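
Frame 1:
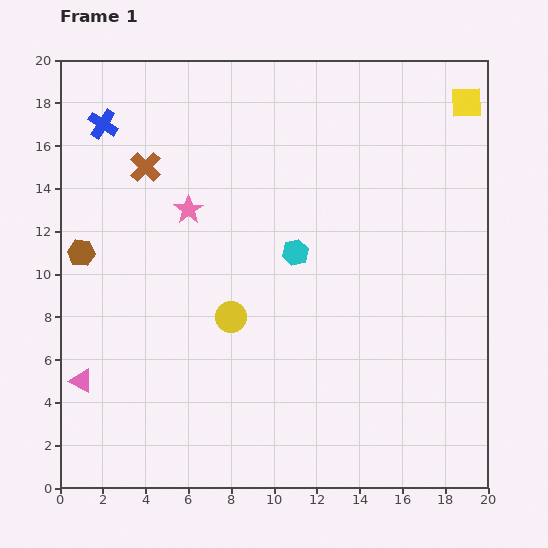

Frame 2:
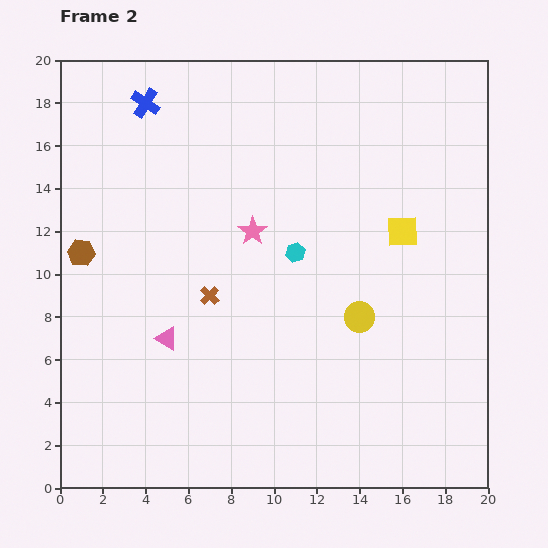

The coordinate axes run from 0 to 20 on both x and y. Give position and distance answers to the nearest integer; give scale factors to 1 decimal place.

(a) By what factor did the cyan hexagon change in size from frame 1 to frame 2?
0.7×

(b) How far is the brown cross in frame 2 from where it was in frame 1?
7

The brown cross moved from (4, 15) to (7, 9), a distance of √(3² + 6²) ≈ 7.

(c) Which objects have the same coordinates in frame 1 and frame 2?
the cyan hexagon, the brown hexagon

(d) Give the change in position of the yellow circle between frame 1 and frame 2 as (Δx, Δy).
(6, 0)

The yellow circle was at (8, 8) in frame 1 and (14, 8) in frame 2.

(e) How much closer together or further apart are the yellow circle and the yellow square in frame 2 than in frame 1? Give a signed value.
-11

Distance in frame 1: 15. Distance in frame 2: 4.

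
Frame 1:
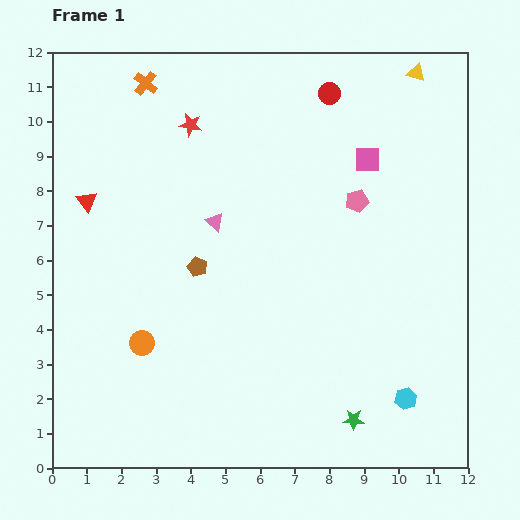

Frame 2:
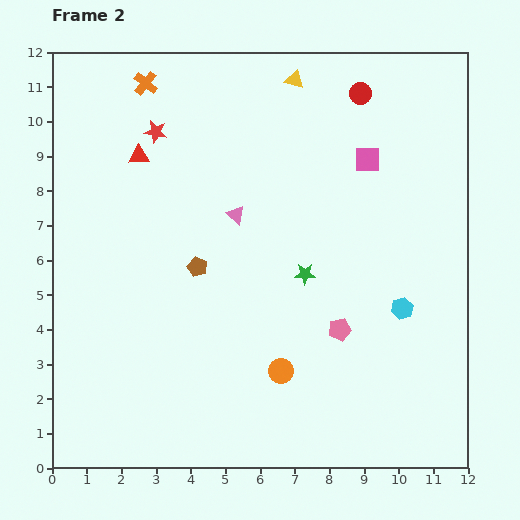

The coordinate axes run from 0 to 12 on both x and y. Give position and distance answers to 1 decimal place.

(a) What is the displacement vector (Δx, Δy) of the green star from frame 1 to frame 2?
(-1.4, 4.2)

The green star was at (8.7, 1.4) in frame 1 and (7.3, 5.6) in frame 2.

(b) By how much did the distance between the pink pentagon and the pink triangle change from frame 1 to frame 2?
+0.4

Distance in frame 1: 4.1. Distance in frame 2: 4.5.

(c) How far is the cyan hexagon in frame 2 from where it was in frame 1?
2.6

The cyan hexagon moved from (10.2, 2.0) to (10.1, 4.6), a distance of √(0.1² + 2.6²) ≈ 2.6.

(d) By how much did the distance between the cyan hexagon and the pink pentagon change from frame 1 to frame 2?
-4.0

Distance in frame 1: 5.9. Distance in frame 2: 1.9.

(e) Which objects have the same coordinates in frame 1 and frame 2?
the orange cross, the pink square, the brown pentagon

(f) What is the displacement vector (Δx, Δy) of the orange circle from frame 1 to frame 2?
(4.0, -0.8)

The orange circle was at (2.6, 3.6) in frame 1 and (6.6, 2.8) in frame 2.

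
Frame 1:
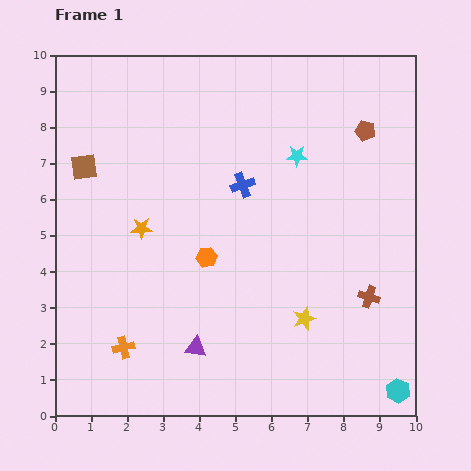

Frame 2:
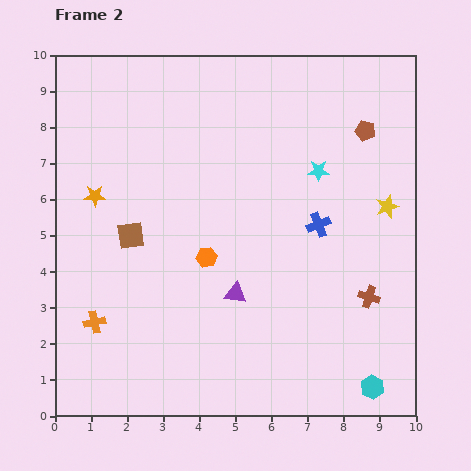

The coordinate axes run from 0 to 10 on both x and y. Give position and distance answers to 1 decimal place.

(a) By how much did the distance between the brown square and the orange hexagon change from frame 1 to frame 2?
-2.0

Distance in frame 1: 4.2. Distance in frame 2: 2.2.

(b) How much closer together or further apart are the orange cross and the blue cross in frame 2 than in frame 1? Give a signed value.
+1.2

Distance in frame 1: 5.6. Distance in frame 2: 6.8.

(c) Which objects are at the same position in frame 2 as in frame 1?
the orange hexagon, the brown cross, the brown pentagon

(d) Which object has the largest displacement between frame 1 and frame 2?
the yellow star

(moved 3.9; next 2.4)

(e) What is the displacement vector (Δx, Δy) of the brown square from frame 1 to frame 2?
(1.3, -1.9)

The brown square was at (0.8, 6.9) in frame 1 and (2.1, 5.0) in frame 2.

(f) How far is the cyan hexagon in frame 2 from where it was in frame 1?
0.7

The cyan hexagon moved from (9.5, 0.7) to (8.8, 0.8), a distance of √(0.7² + 0.1²) ≈ 0.7.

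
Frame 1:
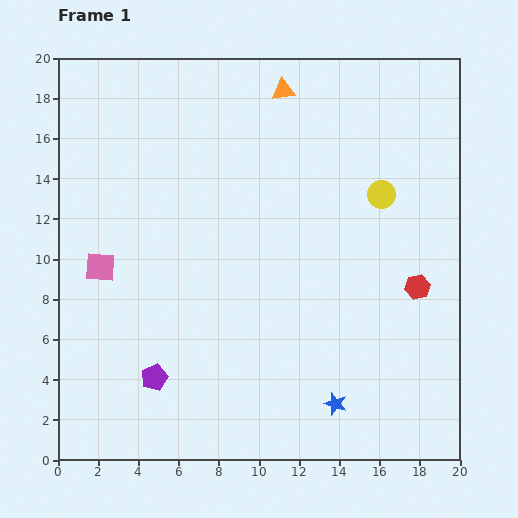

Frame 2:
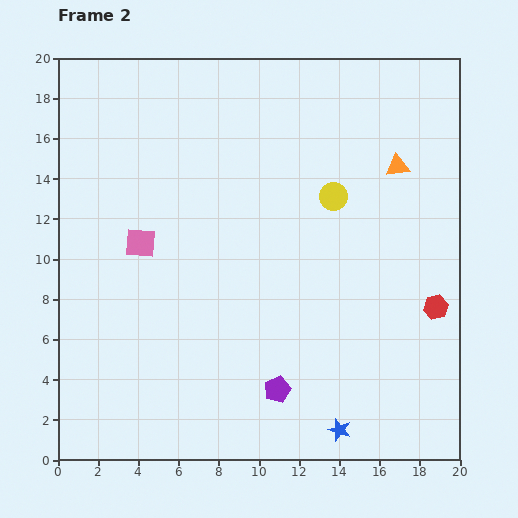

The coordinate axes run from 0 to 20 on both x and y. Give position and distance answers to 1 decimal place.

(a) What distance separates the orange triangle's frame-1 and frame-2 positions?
6.9

The orange triangle moved from (11.2, 18.4) to (16.9, 14.6), a distance of √(5.7² + 3.8²) ≈ 6.9.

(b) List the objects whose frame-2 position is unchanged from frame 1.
none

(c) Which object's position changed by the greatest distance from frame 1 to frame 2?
the orange triangle

(moved 6.9; next 6.1)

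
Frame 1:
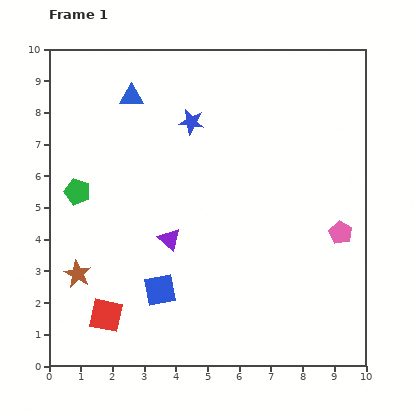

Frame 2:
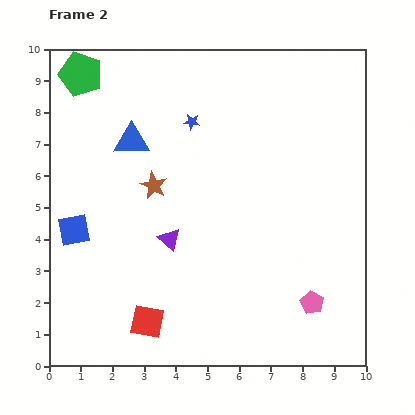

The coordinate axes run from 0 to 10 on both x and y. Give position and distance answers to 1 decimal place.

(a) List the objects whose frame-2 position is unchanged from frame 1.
the purple triangle, the blue star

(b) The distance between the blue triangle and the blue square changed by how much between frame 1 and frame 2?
-2.9

Distance in frame 1: 6.2. Distance in frame 2: 3.3.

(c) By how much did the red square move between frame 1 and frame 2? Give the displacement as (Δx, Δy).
(1.3, -0.2)

The red square was at (1.8, 1.6) in frame 1 and (3.1, 1.4) in frame 2.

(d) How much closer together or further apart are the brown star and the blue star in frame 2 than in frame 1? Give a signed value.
-3.7

Distance in frame 1: 6.0. Distance in frame 2: 2.3.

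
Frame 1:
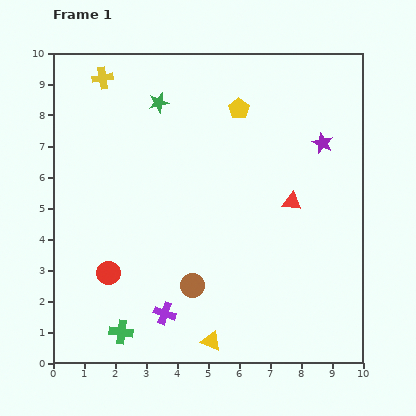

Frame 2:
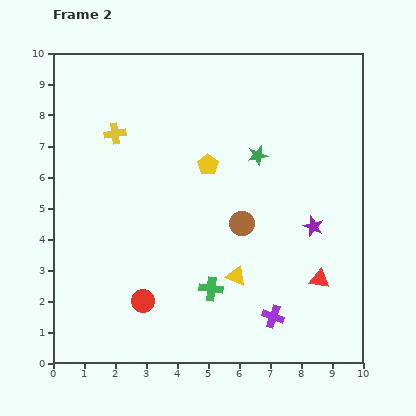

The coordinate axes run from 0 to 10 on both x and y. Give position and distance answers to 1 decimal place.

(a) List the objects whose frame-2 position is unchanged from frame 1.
none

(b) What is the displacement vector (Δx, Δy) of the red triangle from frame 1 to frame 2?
(0.9, -2.5)

The red triangle was at (7.7, 5.2) in frame 1 and (8.6, 2.7) in frame 2.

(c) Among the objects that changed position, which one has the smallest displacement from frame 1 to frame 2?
the red circle

(moved 1.4)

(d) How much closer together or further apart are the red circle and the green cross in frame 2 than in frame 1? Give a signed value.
+0.3

Distance in frame 1: 1.9. Distance in frame 2: 2.2.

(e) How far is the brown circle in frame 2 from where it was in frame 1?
2.6

The brown circle moved from (4.5, 2.5) to (6.1, 4.5), a distance of √(1.6² + 2.0²) ≈ 2.6.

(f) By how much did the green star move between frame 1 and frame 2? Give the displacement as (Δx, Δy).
(3.2, -1.7)

The green star was at (3.4, 8.4) in frame 1 and (6.6, 6.7) in frame 2.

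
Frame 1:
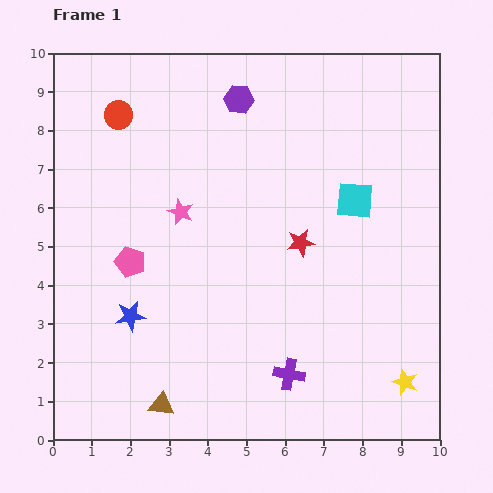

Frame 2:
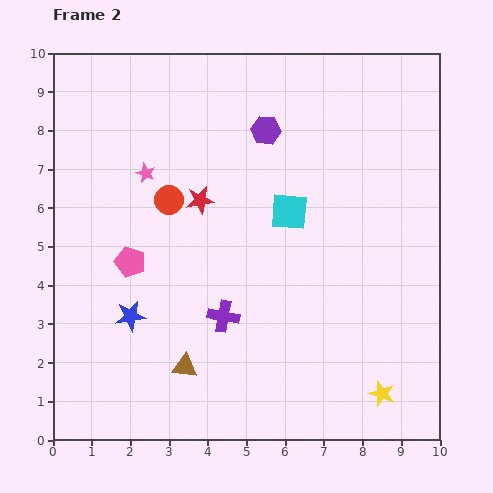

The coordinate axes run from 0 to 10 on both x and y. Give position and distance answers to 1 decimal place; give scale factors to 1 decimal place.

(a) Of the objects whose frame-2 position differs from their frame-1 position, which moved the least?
the yellow star

(moved 0.7)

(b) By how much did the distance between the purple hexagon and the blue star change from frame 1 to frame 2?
-0.4

Distance in frame 1: 6.3. Distance in frame 2: 5.9.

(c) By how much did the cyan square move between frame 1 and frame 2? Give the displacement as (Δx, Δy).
(-1.7, -0.3)

The cyan square was at (7.8, 6.2) in frame 1 and (6.1, 5.9) in frame 2.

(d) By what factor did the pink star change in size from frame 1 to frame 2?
0.8×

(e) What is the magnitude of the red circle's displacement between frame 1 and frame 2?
2.6

The red circle moved from (1.7, 8.4) to (3.0, 6.2), a distance of √(1.3² + 2.2²) ≈ 2.6.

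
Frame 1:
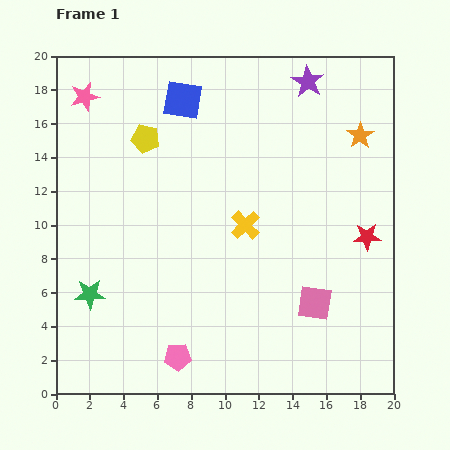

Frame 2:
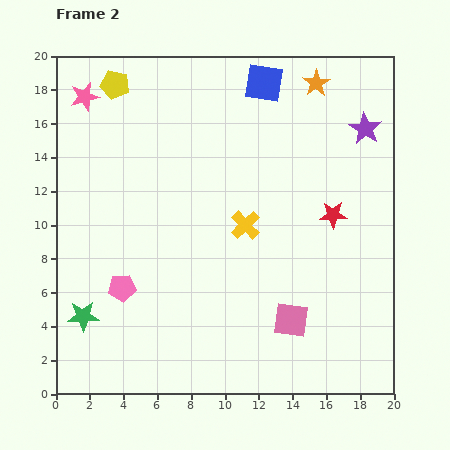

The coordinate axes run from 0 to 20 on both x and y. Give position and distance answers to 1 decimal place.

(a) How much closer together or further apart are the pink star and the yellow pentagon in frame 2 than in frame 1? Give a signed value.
-2.5

Distance in frame 1: 4.4. Distance in frame 2: 1.9.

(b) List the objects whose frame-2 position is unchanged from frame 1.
the pink star, the yellow cross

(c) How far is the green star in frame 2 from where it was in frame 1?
1.4

The green star moved from (2.0, 5.9) to (1.6, 4.6), a distance of √(0.4² + 1.3²) ≈ 1.4.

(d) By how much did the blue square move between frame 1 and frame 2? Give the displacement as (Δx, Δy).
(4.8, 1.0)

The blue square was at (7.5, 17.4) in frame 1 and (12.3, 18.4) in frame 2.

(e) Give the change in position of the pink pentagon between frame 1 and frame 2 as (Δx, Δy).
(-3.3, 4.1)

The pink pentagon was at (7.2, 2.2) in frame 1 and (3.9, 6.3) in frame 2.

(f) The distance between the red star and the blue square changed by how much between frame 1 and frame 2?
-4.8

Distance in frame 1: 13.6. Distance in frame 2: 8.8.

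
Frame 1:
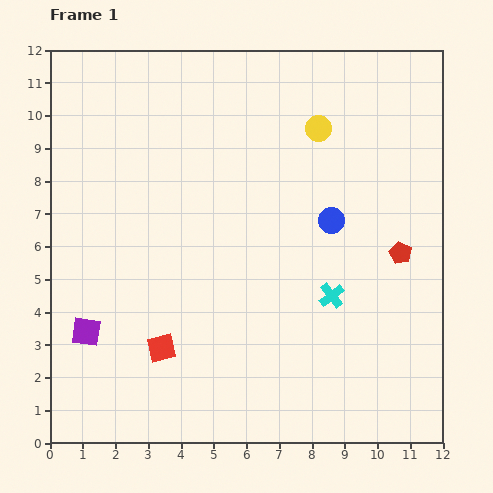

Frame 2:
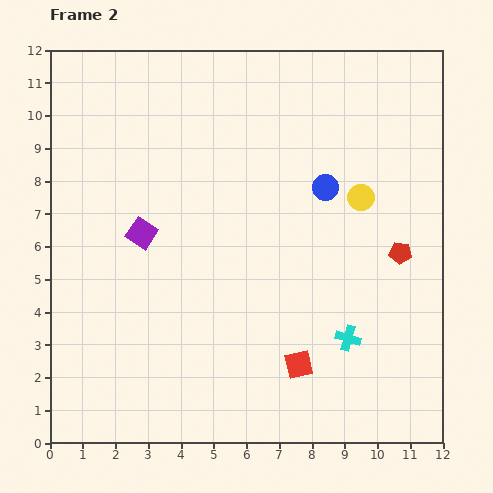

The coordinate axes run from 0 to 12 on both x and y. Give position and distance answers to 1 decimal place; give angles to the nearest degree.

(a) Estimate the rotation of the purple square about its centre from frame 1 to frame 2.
26° clockwise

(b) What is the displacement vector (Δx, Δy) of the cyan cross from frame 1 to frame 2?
(0.5, -1.3)

The cyan cross was at (8.6, 4.5) in frame 1 and (9.1, 3.2) in frame 2.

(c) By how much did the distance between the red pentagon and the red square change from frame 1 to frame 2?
-3.3

Distance in frame 1: 7.9. Distance in frame 2: 4.6.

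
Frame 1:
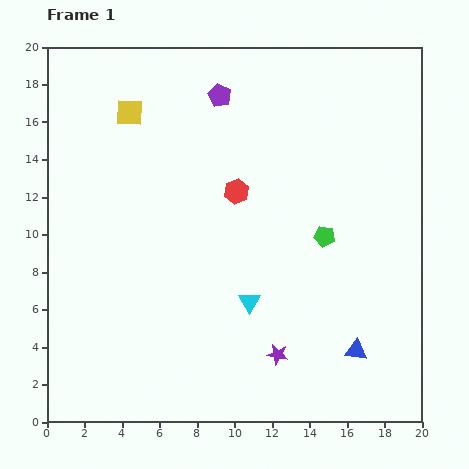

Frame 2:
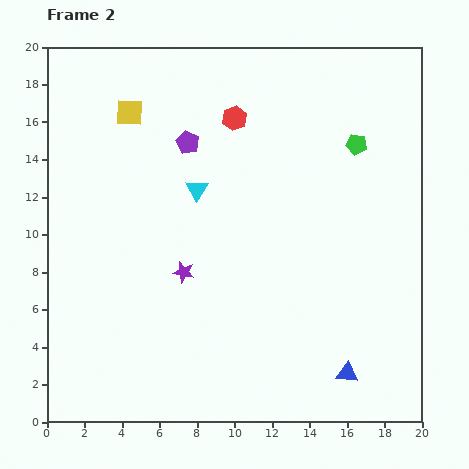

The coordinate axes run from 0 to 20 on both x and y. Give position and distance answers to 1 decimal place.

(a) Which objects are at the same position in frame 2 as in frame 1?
the yellow square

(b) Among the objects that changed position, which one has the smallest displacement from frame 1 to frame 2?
the blue triangle

(moved 1.3)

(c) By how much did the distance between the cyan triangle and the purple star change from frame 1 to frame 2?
+1.3

Distance in frame 1: 3.2. Distance in frame 2: 4.5.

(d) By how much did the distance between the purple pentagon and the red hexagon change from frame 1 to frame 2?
-2.4

Distance in frame 1: 5.2. Distance in frame 2: 2.8.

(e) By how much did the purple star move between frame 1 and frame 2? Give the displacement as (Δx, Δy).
(-5.0, 4.4)

The purple star was at (12.3, 3.6) in frame 1 and (7.3, 8.0) in frame 2.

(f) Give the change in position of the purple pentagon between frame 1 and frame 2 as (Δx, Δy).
(-1.7, -2.5)

The purple pentagon was at (9.2, 17.4) in frame 1 and (7.5, 14.9) in frame 2.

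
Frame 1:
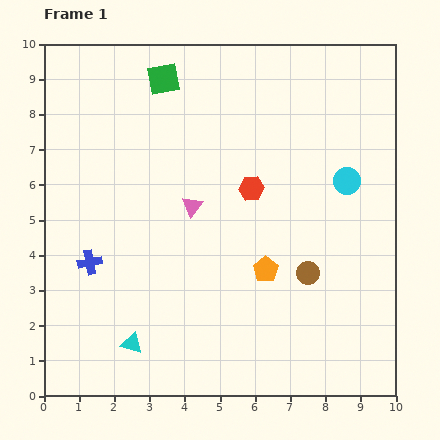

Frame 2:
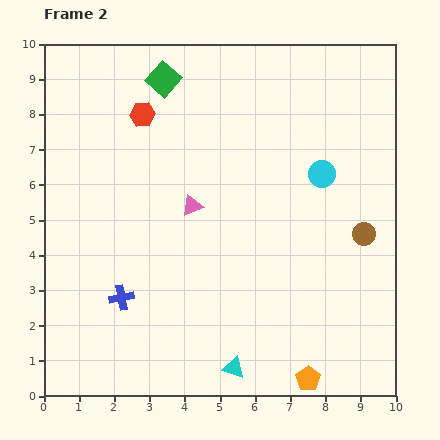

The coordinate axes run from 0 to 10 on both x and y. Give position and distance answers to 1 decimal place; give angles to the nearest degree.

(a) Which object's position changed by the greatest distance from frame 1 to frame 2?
the red hexagon

(moved 3.7; next 3.3)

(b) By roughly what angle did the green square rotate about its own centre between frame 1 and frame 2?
38° counter-clockwise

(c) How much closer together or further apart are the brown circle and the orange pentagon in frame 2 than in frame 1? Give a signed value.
+3.2

Distance in frame 1: 1.2. Distance in frame 2: 4.4.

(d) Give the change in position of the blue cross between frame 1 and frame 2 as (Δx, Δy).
(0.9, -1.0)

The blue cross was at (1.3, 3.8) in frame 1 and (2.2, 2.8) in frame 2.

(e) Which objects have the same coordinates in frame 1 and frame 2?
the green square, the pink triangle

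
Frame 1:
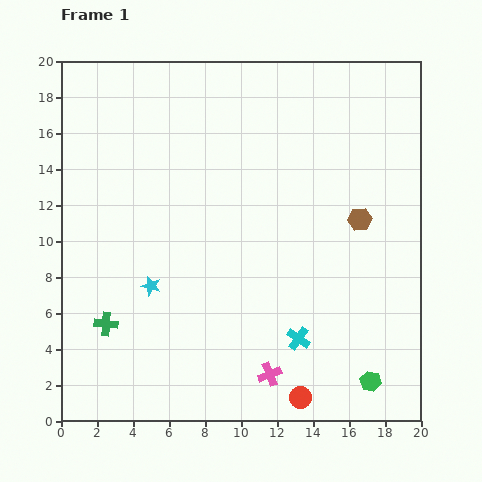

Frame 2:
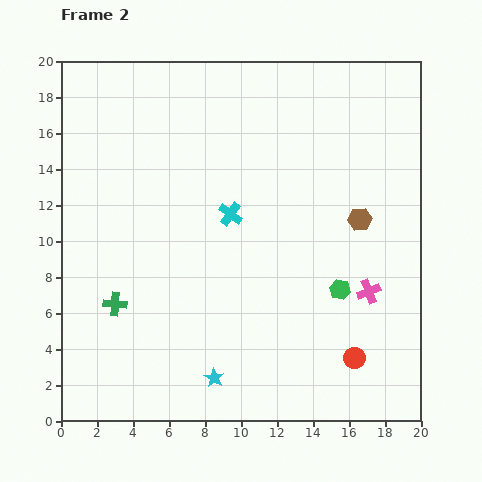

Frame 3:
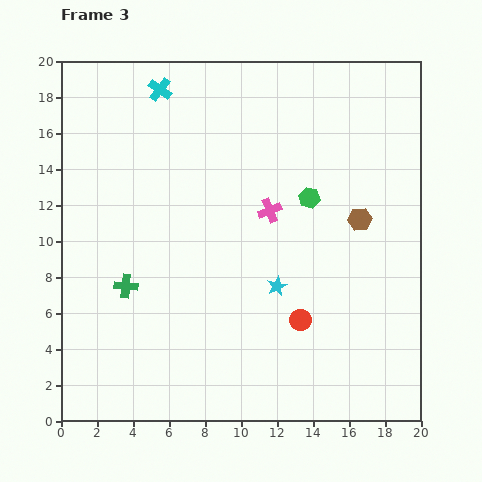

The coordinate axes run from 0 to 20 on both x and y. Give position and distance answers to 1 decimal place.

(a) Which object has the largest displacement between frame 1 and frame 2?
the cyan cross

(moved 7.9; next 7.2)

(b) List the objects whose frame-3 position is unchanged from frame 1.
the brown hexagon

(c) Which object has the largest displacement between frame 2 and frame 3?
the cyan cross

(moved 7.9; next 7.1)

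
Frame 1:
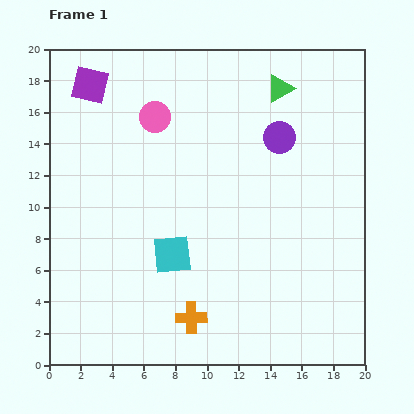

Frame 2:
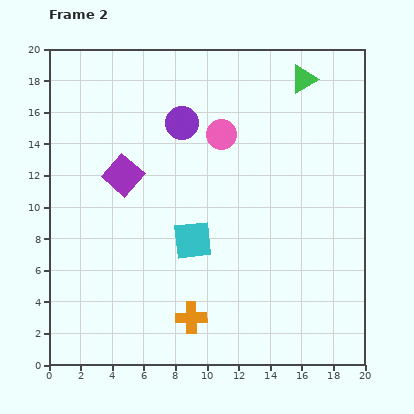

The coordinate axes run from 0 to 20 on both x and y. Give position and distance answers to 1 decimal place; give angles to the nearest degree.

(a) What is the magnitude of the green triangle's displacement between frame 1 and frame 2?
1.6

The green triangle moved from (14.6, 17.5) to (16.1, 18.1), a distance of √(1.5² + 0.6²) ≈ 1.6.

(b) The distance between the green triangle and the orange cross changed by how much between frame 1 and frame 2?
+1.2

Distance in frame 1: 15.5. Distance in frame 2: 16.7.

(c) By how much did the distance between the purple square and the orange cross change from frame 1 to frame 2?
-6.0

Distance in frame 1: 16.0. Distance in frame 2: 10.0.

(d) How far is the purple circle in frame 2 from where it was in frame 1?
6.3

The purple circle moved from (14.6, 14.4) to (8.4, 15.3), a distance of √(6.2² + 0.9²) ≈ 6.3.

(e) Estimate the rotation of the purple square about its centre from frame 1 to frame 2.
28° clockwise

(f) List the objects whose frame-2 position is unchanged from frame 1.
the orange cross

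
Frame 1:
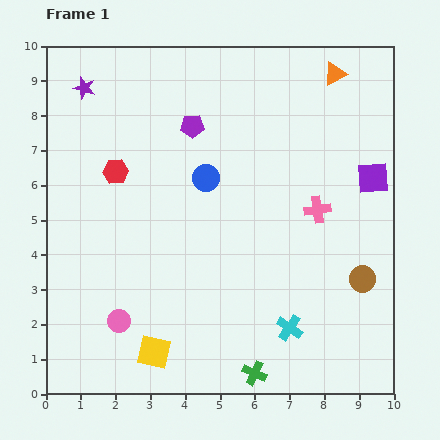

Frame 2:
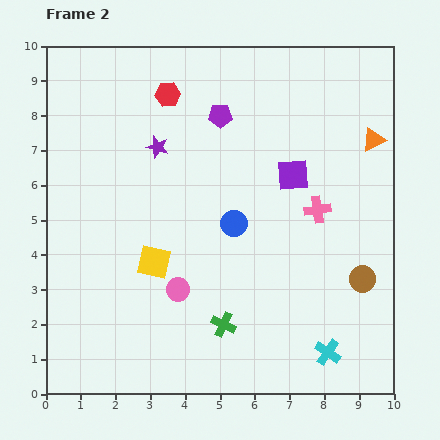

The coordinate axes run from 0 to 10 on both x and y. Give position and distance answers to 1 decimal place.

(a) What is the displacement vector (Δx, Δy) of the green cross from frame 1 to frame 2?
(-0.9, 1.4)

The green cross was at (6.0, 0.6) in frame 1 and (5.1, 2.0) in frame 2.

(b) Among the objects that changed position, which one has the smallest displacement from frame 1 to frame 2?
the purple pentagon

(moved 0.9)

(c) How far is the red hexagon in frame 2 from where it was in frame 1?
2.7

The red hexagon moved from (2.0, 6.4) to (3.5, 8.6), a distance of √(1.5² + 2.2²) ≈ 2.7.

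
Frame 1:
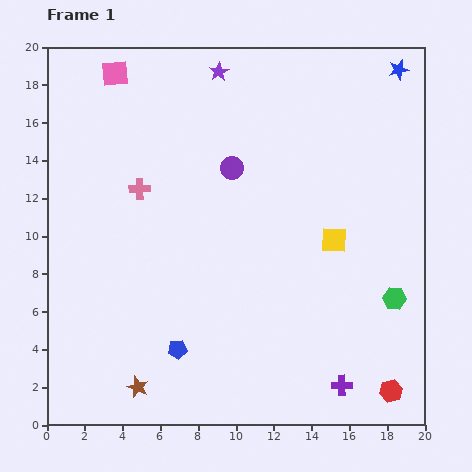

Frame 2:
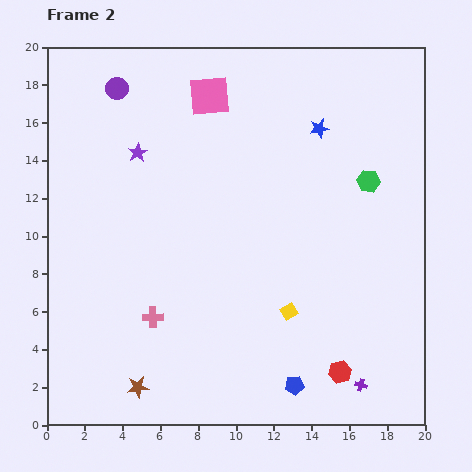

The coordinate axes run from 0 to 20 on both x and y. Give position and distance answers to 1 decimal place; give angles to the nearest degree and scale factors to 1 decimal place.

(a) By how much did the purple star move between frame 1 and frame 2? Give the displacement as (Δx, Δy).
(-4.3, -4.3)

The purple star was at (9.1, 18.7) in frame 1 and (4.8, 14.4) in frame 2.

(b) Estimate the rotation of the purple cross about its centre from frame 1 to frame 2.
16° clockwise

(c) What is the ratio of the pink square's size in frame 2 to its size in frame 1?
1.5×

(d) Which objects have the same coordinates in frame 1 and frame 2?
the brown star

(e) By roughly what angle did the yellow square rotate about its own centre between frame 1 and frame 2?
34° counter-clockwise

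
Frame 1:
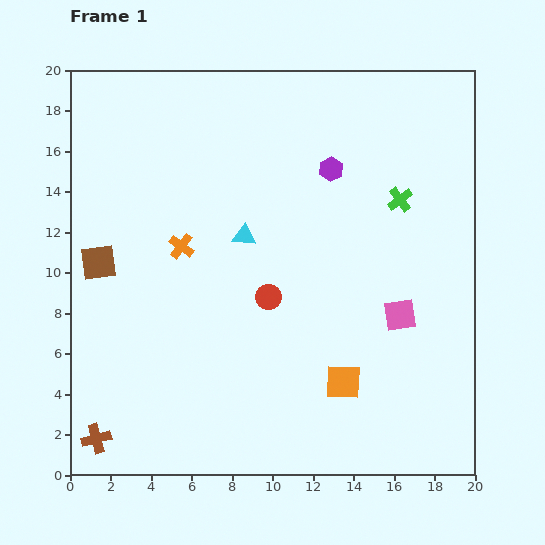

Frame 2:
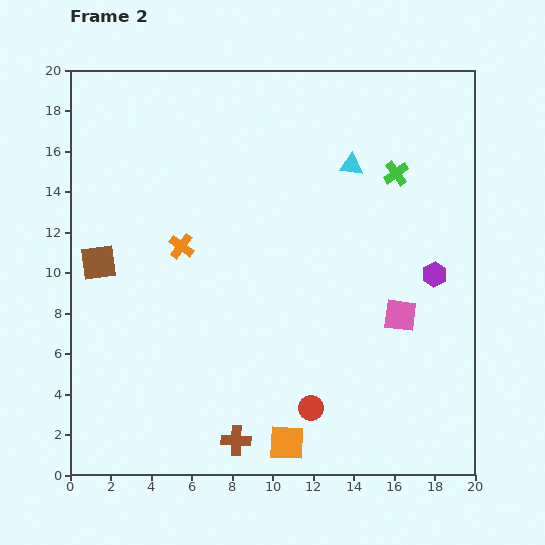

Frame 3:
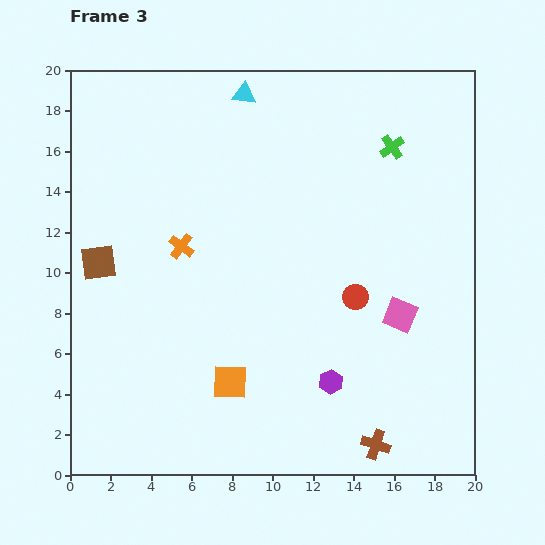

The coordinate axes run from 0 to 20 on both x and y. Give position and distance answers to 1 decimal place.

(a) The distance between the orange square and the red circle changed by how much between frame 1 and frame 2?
-3.5

Distance in frame 1: 5.6. Distance in frame 2: 2.1.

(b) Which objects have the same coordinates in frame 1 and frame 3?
the brown square, the pink square, the orange cross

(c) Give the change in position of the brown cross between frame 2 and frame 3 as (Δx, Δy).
(6.9, -0.2)

The brown cross was at (8.2, 1.7) in frame 2 and (15.1, 1.5) in frame 3.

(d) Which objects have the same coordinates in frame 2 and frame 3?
the brown square, the pink square, the orange cross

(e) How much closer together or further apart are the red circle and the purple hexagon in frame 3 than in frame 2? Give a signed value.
-4.6

Distance in frame 2: 9.0. Distance in frame 3: 4.4.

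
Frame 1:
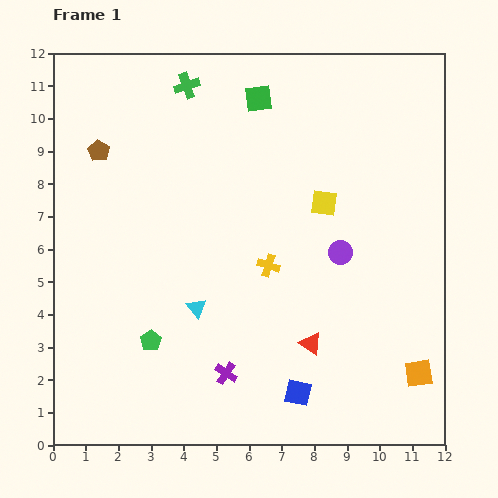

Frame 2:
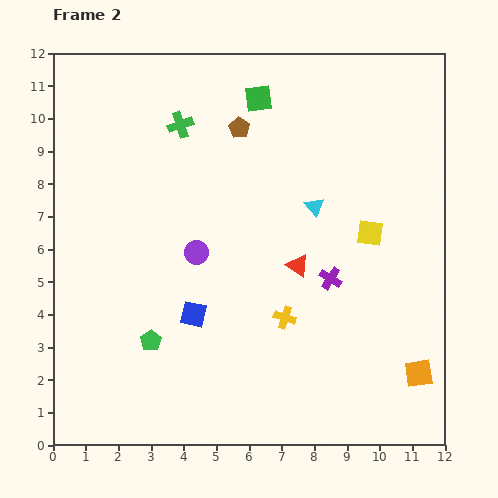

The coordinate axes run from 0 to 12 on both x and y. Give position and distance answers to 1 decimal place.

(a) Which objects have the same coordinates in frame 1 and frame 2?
the orange square, the green pentagon, the green square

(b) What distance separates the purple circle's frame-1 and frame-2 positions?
4.4

The purple circle moved from (8.8, 5.9) to (4.4, 5.9), a distance of √(4.4² + 0.0²) ≈ 4.4.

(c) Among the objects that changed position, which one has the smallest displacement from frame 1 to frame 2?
the green cross

(moved 1.2)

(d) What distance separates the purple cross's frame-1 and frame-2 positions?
4.3

The purple cross moved from (5.3, 2.2) to (8.5, 5.1), a distance of √(3.2² + 2.9²) ≈ 4.3.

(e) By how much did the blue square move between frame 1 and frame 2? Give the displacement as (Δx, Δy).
(-3.2, 2.4)

The blue square was at (7.5, 1.6) in frame 1 and (4.3, 4.0) in frame 2.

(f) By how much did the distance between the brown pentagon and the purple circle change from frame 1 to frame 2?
-4.0

Distance in frame 1: 8.0. Distance in frame 2: 4.0.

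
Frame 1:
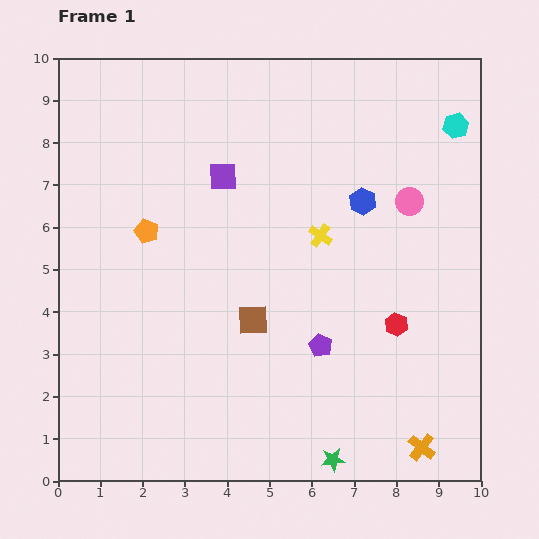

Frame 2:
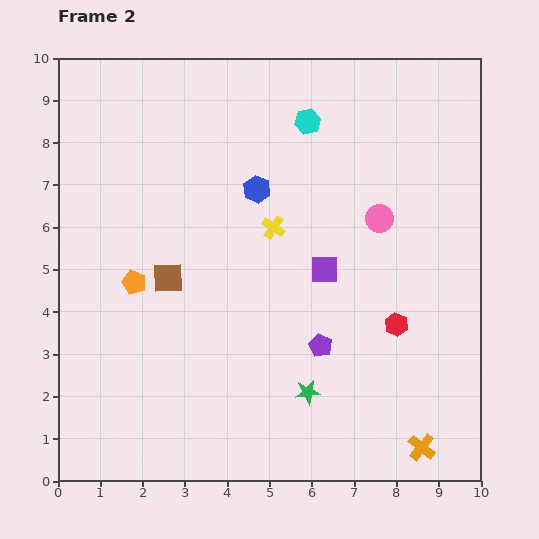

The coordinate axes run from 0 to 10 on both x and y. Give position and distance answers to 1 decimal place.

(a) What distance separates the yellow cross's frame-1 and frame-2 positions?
1.1

The yellow cross moved from (6.2, 5.8) to (5.1, 6.0), a distance of √(1.1² + 0.2²) ≈ 1.1.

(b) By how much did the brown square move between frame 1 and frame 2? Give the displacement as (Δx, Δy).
(-2.0, 1.0)

The brown square was at (4.6, 3.8) in frame 1 and (2.6, 4.8) in frame 2.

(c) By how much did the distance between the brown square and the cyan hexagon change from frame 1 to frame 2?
-1.6

Distance in frame 1: 6.6. Distance in frame 2: 5.0.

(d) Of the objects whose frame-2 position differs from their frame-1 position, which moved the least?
the pink circle

(moved 0.8)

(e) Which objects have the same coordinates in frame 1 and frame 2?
the purple pentagon, the orange cross, the red hexagon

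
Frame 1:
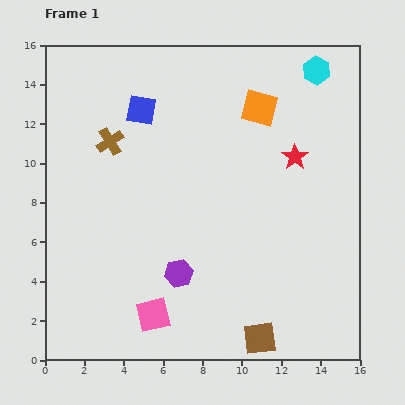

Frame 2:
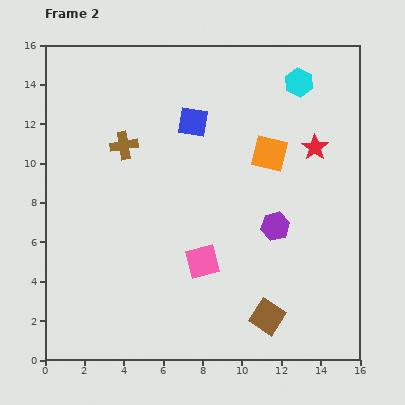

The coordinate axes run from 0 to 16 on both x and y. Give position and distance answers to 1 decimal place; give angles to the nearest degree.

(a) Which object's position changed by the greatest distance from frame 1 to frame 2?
the purple hexagon

(moved 5.5; next 3.7)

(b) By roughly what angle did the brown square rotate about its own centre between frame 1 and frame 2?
40° clockwise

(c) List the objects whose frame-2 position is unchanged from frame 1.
none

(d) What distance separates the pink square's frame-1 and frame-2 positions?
3.7

The pink square moved from (5.5, 2.3) to (8.0, 5.0), a distance of √(2.5² + 2.7²) ≈ 3.7.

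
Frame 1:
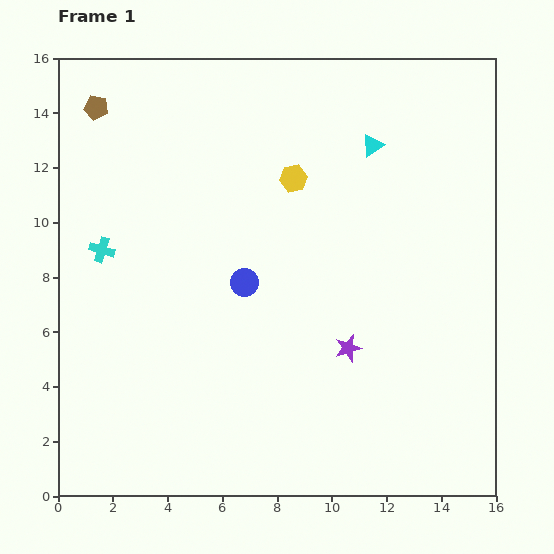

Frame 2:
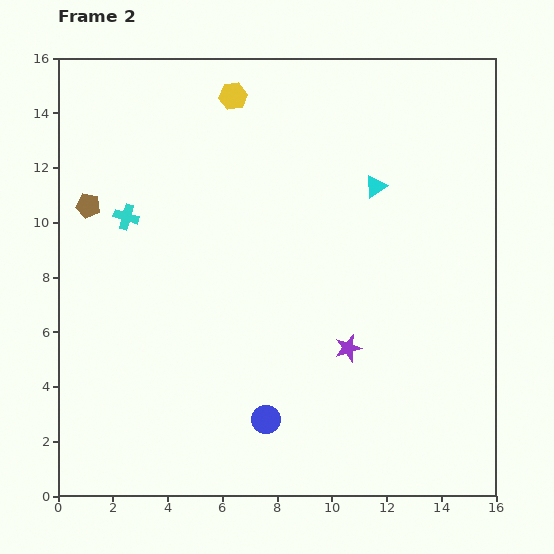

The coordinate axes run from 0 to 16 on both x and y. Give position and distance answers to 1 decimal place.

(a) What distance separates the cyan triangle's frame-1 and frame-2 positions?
1.5

The cyan triangle moved from (11.5, 12.8) to (11.6, 11.3), a distance of √(0.1² + 1.5²) ≈ 1.5.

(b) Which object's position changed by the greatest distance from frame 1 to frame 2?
the blue circle

(moved 5.1; next 3.7)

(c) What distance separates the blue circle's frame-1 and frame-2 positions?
5.1

The blue circle moved from (6.8, 7.8) to (7.6, 2.8), a distance of √(0.8² + 5.0²) ≈ 5.1.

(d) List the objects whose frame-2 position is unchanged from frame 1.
the purple star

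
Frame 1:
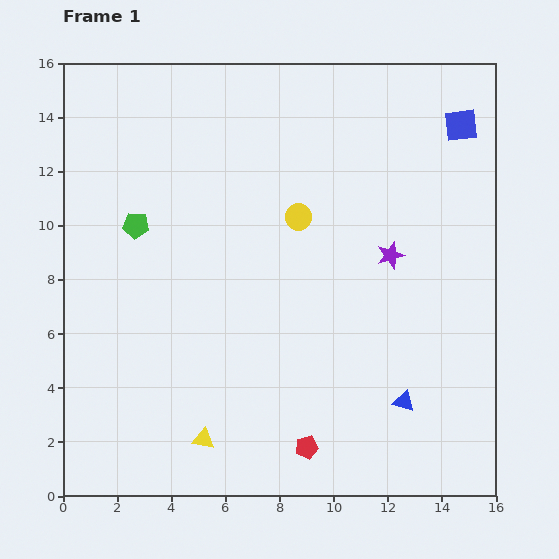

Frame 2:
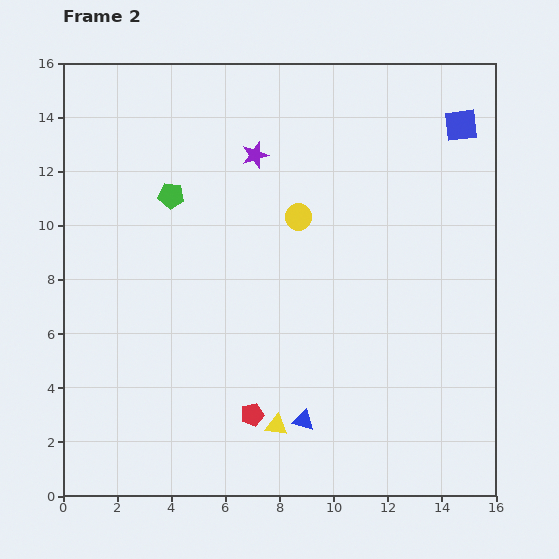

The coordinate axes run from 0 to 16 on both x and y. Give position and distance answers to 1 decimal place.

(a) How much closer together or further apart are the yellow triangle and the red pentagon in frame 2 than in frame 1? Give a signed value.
-2.8

Distance in frame 1: 3.8. Distance in frame 2: 1.0.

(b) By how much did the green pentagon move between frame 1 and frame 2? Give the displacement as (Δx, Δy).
(1.3, 1.1)

The green pentagon was at (2.7, 10.0) in frame 1 and (4.0, 11.1) in frame 2.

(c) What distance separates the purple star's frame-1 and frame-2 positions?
6.2

The purple star moved from (12.1, 8.9) to (7.1, 12.6), a distance of √(5.0² + 3.7²) ≈ 6.2.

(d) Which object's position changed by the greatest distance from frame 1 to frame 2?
the purple star

(moved 6.2; next 3.8)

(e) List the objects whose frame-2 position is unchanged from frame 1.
the yellow circle, the blue square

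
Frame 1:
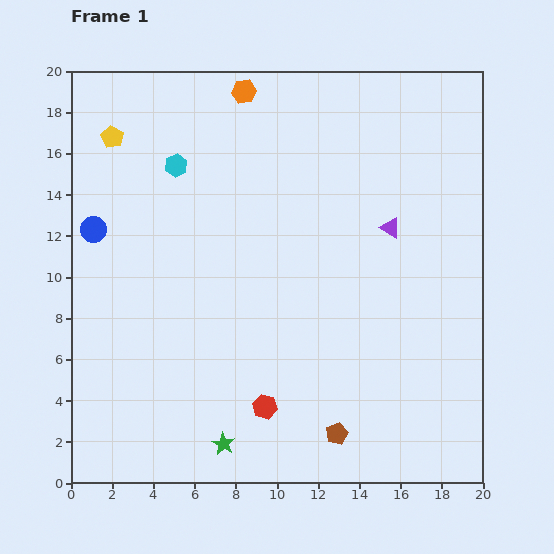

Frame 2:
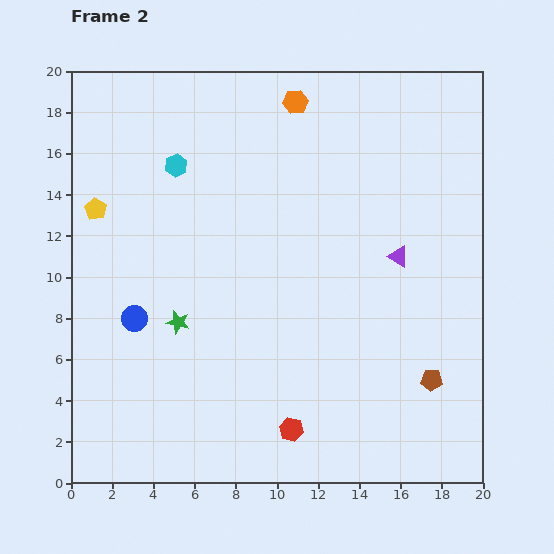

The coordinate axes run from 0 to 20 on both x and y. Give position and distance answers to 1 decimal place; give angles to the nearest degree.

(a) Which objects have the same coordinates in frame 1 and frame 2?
the cyan hexagon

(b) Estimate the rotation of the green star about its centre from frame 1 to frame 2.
16° counter-clockwise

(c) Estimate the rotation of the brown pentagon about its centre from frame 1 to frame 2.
27° clockwise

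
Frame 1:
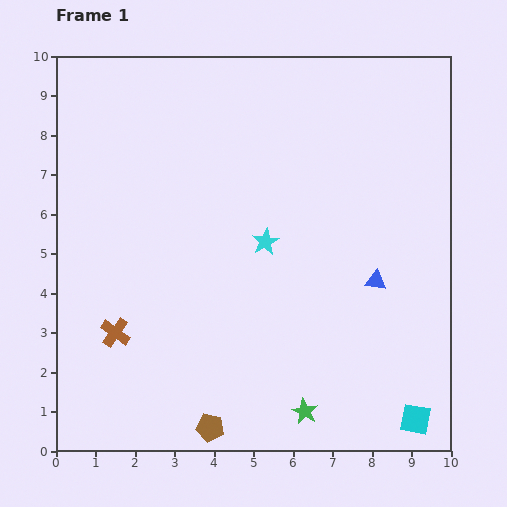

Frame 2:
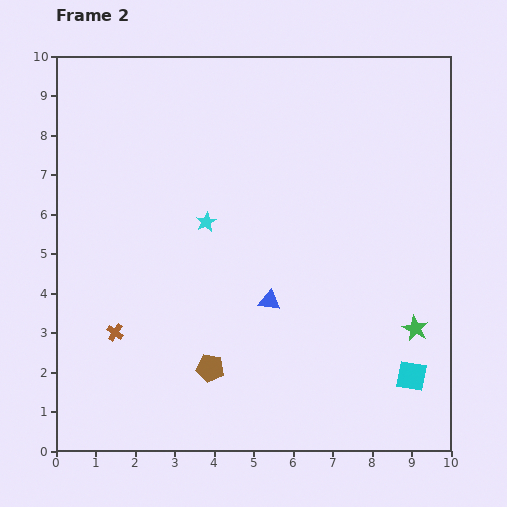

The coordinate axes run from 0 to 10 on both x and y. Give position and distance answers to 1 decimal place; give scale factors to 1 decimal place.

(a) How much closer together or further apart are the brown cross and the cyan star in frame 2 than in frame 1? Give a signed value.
-0.8

Distance in frame 1: 4.4. Distance in frame 2: 3.6.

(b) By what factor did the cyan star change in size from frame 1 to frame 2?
0.7×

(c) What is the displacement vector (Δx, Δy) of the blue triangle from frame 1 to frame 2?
(-2.7, -0.5)

The blue triangle was at (8.1, 4.3) in frame 1 and (5.4, 3.8) in frame 2.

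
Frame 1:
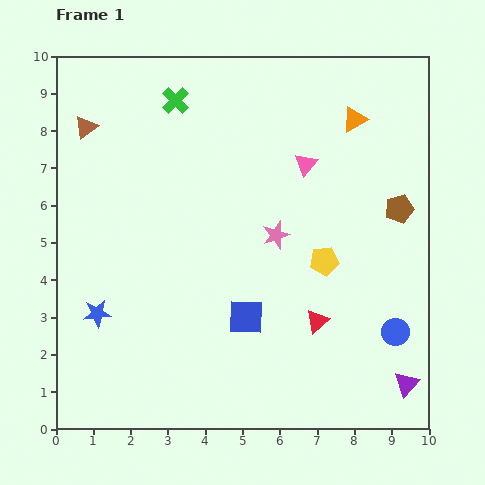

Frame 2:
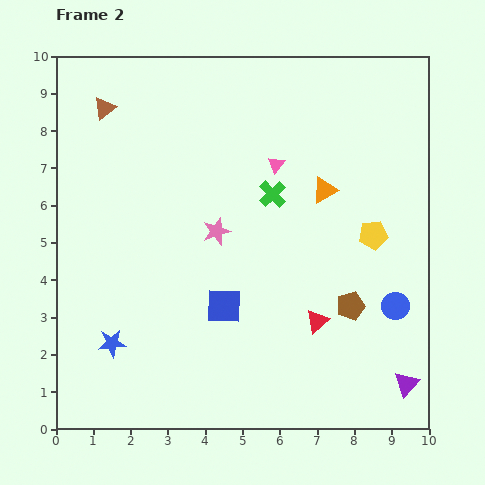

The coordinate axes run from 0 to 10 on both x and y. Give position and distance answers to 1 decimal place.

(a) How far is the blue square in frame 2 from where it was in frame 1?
0.7

The blue square moved from (5.1, 3.0) to (4.5, 3.3), a distance of √(0.6² + 0.3²) ≈ 0.7.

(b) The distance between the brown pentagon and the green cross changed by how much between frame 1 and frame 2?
-3.0

Distance in frame 1: 6.7. Distance in frame 2: 3.7.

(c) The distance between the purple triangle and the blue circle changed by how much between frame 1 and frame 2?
+0.7

Distance in frame 1: 1.4. Distance in frame 2: 2.1.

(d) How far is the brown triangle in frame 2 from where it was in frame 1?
0.7

The brown triangle moved from (0.8, 8.1) to (1.3, 8.6), a distance of √(0.5² + 0.5²) ≈ 0.7.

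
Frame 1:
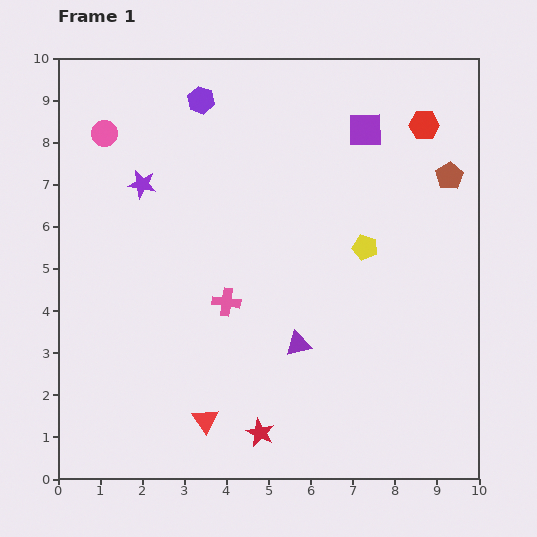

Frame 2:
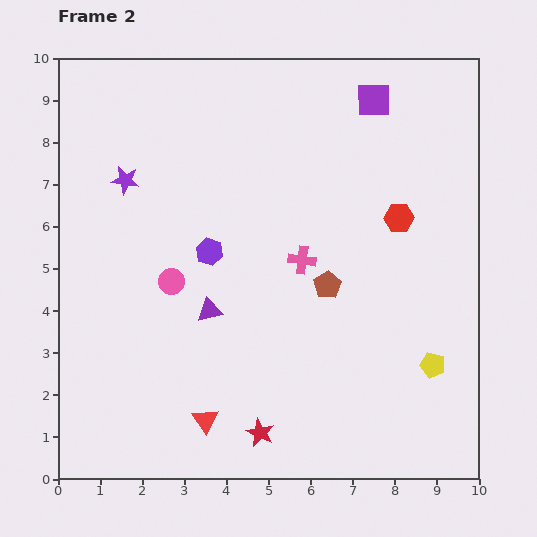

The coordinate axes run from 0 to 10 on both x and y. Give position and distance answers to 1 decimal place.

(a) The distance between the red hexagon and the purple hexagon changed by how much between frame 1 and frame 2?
-0.7

Distance in frame 1: 5.3. Distance in frame 2: 4.6.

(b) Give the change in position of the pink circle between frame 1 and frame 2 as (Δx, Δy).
(1.6, -3.5)

The pink circle was at (1.1, 8.2) in frame 1 and (2.7, 4.7) in frame 2.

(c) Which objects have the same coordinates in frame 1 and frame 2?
the red triangle, the red star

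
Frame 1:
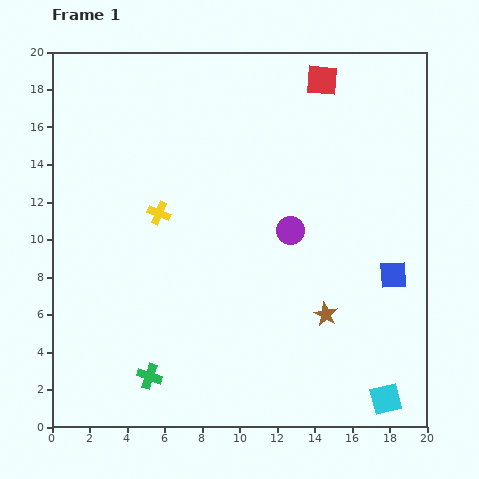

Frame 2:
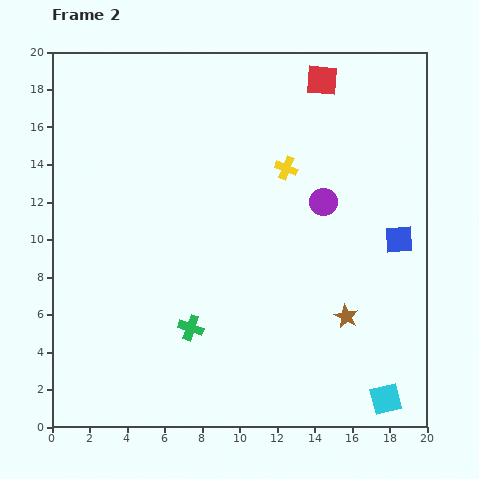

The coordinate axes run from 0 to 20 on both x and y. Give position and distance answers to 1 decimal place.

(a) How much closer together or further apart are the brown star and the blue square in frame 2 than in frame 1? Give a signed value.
+0.8

Distance in frame 1: 4.2. Distance in frame 2: 5.0.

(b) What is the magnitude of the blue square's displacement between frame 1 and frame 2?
1.9

The blue square moved from (18.2, 8.1) to (18.5, 10.0), a distance of √(0.3² + 1.9²) ≈ 1.9.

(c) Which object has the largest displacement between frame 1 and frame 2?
the yellow cross

(moved 7.2; next 3.4)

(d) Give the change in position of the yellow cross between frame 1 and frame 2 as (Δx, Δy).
(6.8, 2.4)

The yellow cross was at (5.7, 11.4) in frame 1 and (12.5, 13.8) in frame 2.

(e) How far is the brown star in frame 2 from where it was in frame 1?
1.1

The brown star moved from (14.6, 6.0) to (15.7, 5.9), a distance of √(1.1² + 0.1²) ≈ 1.1.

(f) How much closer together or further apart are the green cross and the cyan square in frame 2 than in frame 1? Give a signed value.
-1.6

Distance in frame 1: 12.7. Distance in frame 2: 11.1.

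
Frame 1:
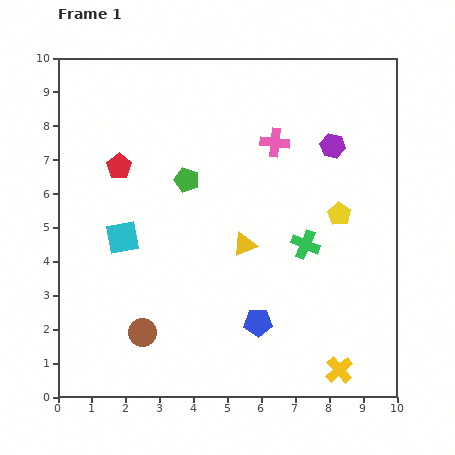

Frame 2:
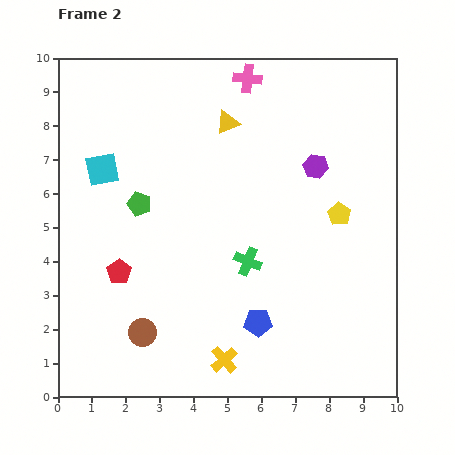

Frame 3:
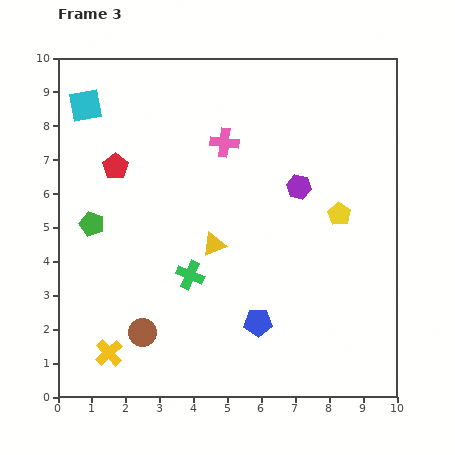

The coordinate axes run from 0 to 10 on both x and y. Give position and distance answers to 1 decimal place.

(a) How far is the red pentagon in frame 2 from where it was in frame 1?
3.1

The red pentagon moved from (1.8, 6.8) to (1.8, 3.7), a distance of √(0.0² + 3.1²) ≈ 3.1.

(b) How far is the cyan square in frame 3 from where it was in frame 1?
4.1

The cyan square moved from (1.9, 4.7) to (0.8, 8.6), a distance of √(1.1² + 3.9²) ≈ 4.1.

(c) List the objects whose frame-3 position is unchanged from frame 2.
the yellow pentagon, the brown circle, the blue pentagon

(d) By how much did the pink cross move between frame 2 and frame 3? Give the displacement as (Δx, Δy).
(-0.7, -1.9)

The pink cross was at (5.6, 9.4) in frame 2 and (4.9, 7.5) in frame 3.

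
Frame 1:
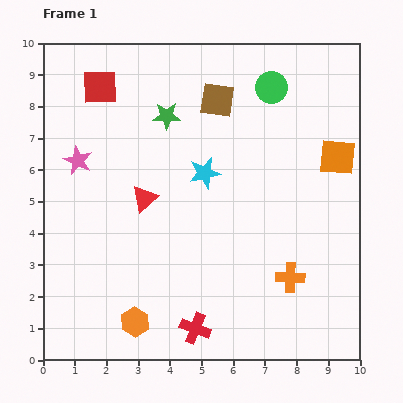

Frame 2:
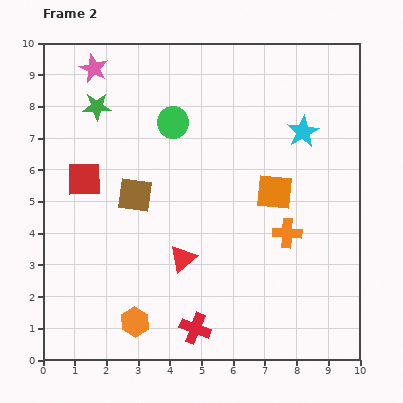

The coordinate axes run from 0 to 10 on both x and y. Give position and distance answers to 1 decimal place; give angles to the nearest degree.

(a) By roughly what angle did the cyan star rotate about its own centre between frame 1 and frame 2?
16° counter-clockwise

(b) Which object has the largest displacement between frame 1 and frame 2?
the brown square

(moved 4.0; next 3.4)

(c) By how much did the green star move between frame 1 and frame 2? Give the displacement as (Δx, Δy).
(-2.2, 0.3)

The green star was at (3.9, 7.7) in frame 1 and (1.7, 8.0) in frame 2.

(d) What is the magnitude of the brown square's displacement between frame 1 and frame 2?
4.0

The brown square moved from (5.5, 8.2) to (2.9, 5.2), a distance of √(2.6² + 3.0²) ≈ 4.0.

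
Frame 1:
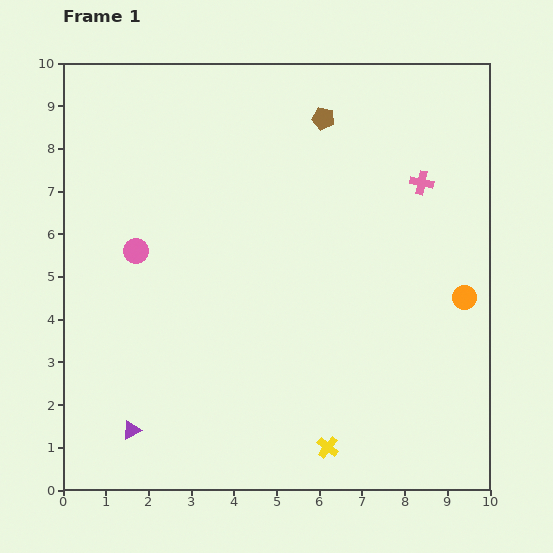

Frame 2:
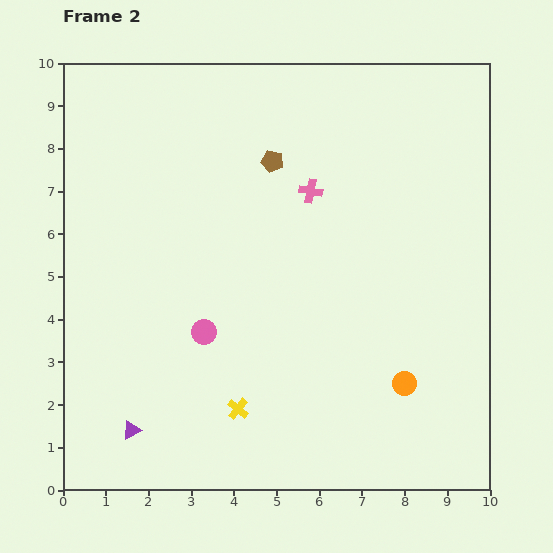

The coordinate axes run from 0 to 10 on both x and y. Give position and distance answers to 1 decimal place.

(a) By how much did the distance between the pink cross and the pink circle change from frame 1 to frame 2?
-2.8

Distance in frame 1: 6.9. Distance in frame 2: 4.1.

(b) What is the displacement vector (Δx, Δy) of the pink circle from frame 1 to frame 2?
(1.6, -1.9)

The pink circle was at (1.7, 5.6) in frame 1 and (3.3, 3.7) in frame 2.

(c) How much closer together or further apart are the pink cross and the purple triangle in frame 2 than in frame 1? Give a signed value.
-1.9

Distance in frame 1: 8.9. Distance in frame 2: 7.0.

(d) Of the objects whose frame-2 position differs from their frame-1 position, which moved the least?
the brown pentagon

(moved 1.6)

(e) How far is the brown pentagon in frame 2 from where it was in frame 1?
1.6

The brown pentagon moved from (6.1, 8.7) to (4.9, 7.7), a distance of √(1.2² + 1.0²) ≈ 1.6.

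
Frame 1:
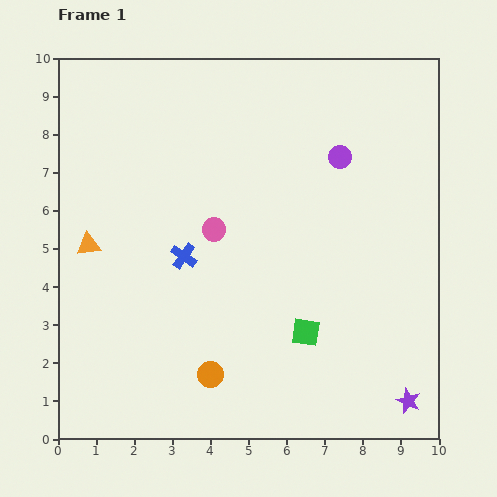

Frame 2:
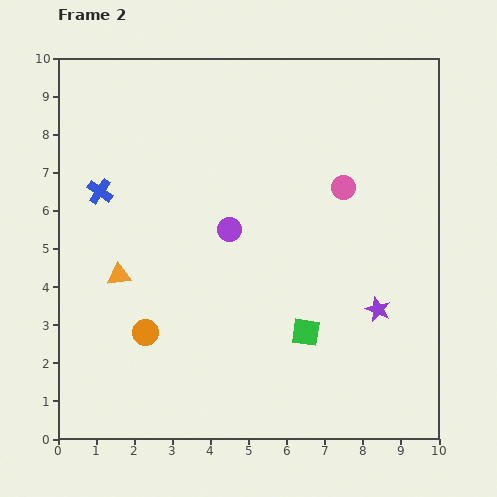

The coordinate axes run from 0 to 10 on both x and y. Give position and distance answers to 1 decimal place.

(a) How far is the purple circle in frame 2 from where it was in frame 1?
3.5

The purple circle moved from (7.4, 7.4) to (4.5, 5.5), a distance of √(2.9² + 1.9²) ≈ 3.5.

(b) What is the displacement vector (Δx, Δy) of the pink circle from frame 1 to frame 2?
(3.4, 1.1)

The pink circle was at (4.1, 5.5) in frame 1 and (7.5, 6.6) in frame 2.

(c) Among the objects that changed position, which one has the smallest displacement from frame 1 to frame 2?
the orange triangle

(moved 1.1)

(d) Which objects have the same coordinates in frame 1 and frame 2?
the green square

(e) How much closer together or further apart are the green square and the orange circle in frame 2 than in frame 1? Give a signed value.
+1.5

Distance in frame 1: 2.7. Distance in frame 2: 4.2.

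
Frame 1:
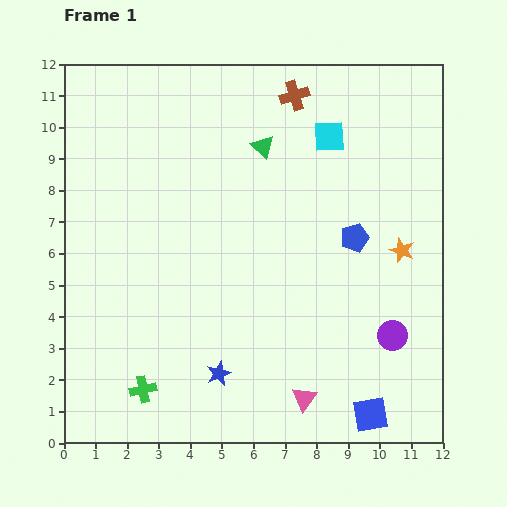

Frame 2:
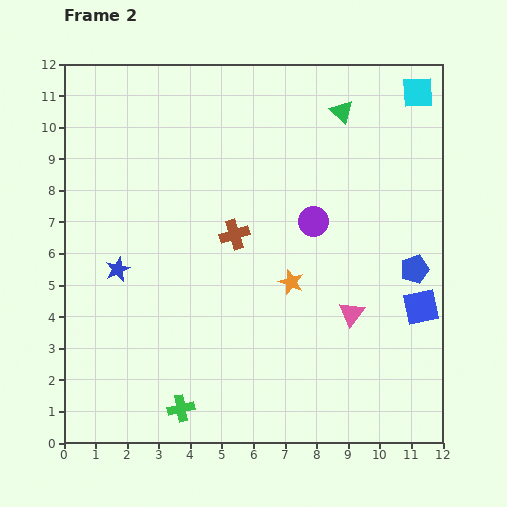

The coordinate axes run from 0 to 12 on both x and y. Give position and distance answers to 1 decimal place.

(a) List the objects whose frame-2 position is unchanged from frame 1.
none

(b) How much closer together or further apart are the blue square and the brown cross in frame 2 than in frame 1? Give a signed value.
-4.1

Distance in frame 1: 10.4. Distance in frame 2: 6.3.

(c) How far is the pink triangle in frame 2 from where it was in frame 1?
3.1

The pink triangle moved from (7.6, 1.4) to (9.1, 4.1), a distance of √(1.5² + 2.7²) ≈ 3.1.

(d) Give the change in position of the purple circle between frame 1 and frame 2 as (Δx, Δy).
(-2.5, 3.6)

The purple circle was at (10.4, 3.4) in frame 1 and (7.9, 7.0) in frame 2.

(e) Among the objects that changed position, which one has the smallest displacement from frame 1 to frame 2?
the green cross

(moved 1.3)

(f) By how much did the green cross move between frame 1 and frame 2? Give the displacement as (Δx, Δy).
(1.2, -0.6)

The green cross was at (2.5, 1.7) in frame 1 and (3.7, 1.1) in frame 2.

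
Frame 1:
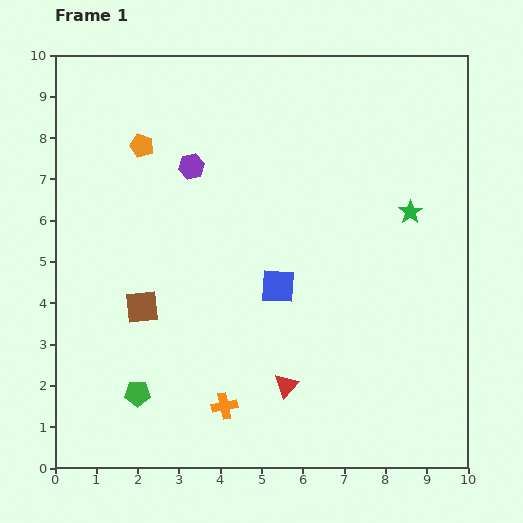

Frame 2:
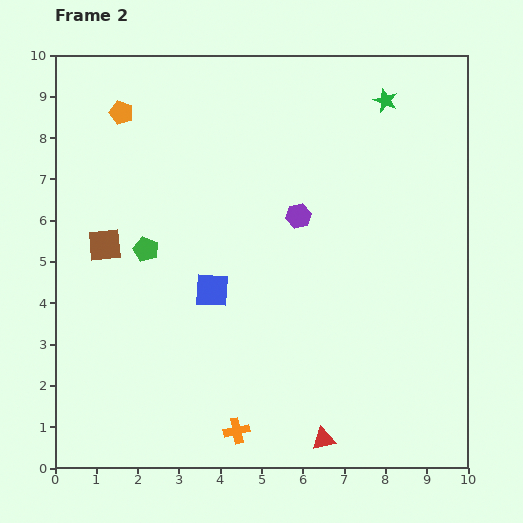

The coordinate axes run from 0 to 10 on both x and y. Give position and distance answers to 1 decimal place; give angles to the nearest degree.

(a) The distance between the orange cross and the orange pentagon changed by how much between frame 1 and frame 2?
+1.6

Distance in frame 1: 6.6. Distance in frame 2: 8.2.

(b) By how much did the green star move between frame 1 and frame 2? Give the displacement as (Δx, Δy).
(-0.6, 2.7)

The green star was at (8.6, 6.2) in frame 1 and (8.0, 8.9) in frame 2.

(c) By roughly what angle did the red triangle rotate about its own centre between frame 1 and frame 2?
35° clockwise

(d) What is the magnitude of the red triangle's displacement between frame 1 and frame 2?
1.6

The red triangle moved from (5.6, 2.0) to (6.5, 0.7), a distance of √(0.9² + 1.3²) ≈ 1.6.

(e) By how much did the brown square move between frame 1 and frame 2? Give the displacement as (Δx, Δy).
(-0.9, 1.5)

The brown square was at (2.1, 3.9) in frame 1 and (1.2, 5.4) in frame 2.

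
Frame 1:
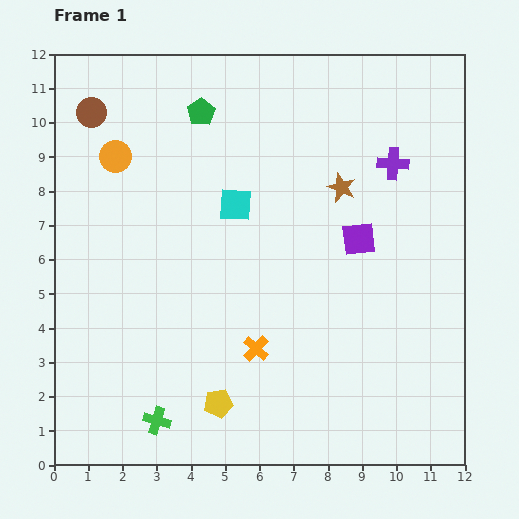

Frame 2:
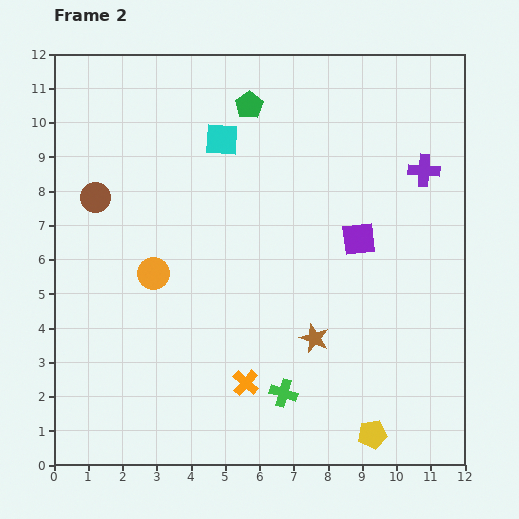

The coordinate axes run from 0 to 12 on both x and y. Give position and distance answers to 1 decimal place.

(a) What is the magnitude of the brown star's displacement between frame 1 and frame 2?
4.5

The brown star moved from (8.4, 8.1) to (7.6, 3.7), a distance of √(0.8² + 4.4²) ≈ 4.5.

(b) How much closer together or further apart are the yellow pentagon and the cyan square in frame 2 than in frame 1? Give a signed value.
+3.9

Distance in frame 1: 5.8. Distance in frame 2: 9.7.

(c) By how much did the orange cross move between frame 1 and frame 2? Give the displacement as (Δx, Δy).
(-0.3, -1.0)

The orange cross was at (5.9, 3.4) in frame 1 and (5.6, 2.4) in frame 2.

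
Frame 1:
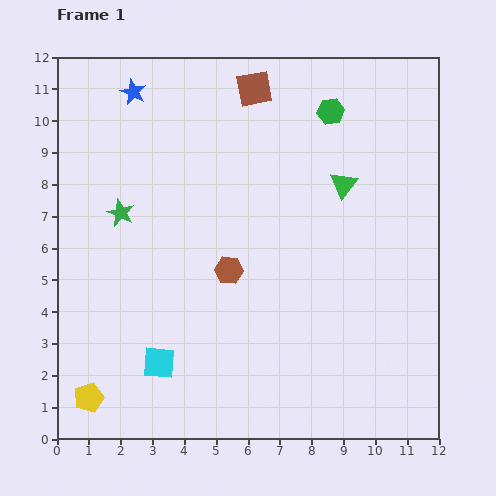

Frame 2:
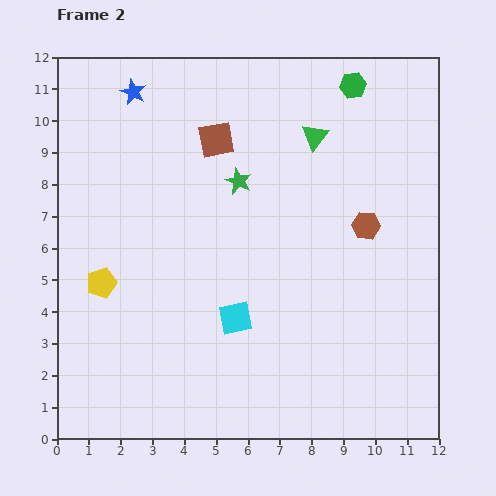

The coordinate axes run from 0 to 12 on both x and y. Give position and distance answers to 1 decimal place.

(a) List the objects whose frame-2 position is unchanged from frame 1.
the blue star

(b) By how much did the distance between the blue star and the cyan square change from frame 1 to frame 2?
-0.7

Distance in frame 1: 8.5. Distance in frame 2: 7.8.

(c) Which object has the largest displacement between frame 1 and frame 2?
the brown hexagon

(moved 4.5; next 3.8)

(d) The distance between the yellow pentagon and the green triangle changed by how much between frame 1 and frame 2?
-2.3

Distance in frame 1: 10.4. Distance in frame 2: 8.1.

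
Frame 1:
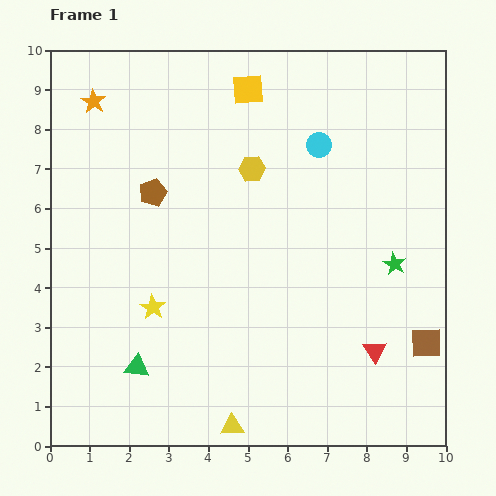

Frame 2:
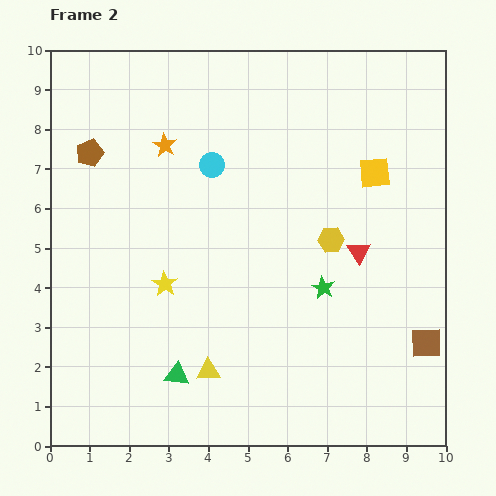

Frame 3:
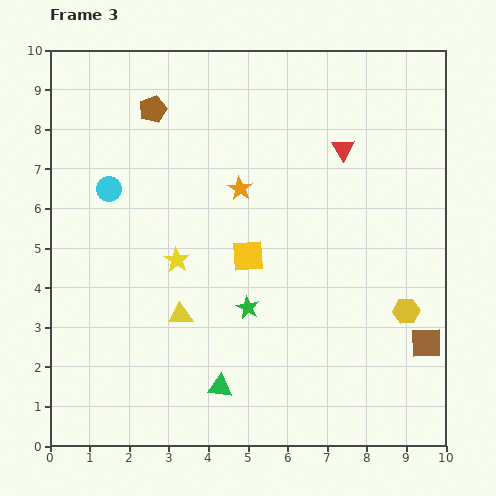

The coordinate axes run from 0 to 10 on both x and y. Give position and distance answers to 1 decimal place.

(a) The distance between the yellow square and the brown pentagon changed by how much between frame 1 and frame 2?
+3.7

Distance in frame 1: 3.5. Distance in frame 2: 7.2.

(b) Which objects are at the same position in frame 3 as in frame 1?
the brown square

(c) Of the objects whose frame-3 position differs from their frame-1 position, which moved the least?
the yellow star

(moved 1.3)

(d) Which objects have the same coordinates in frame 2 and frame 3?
the brown square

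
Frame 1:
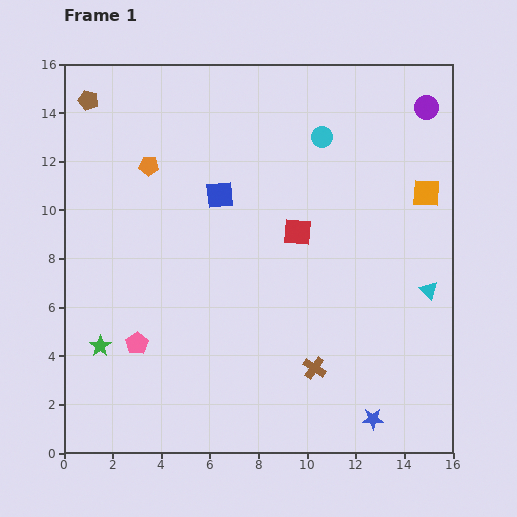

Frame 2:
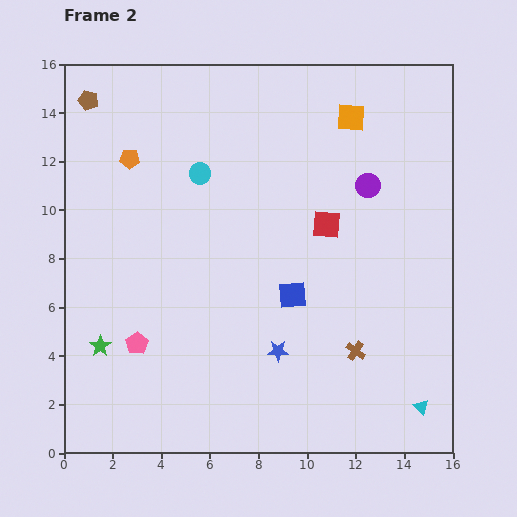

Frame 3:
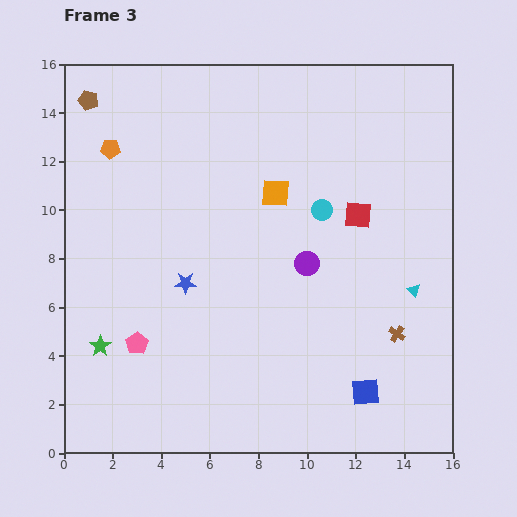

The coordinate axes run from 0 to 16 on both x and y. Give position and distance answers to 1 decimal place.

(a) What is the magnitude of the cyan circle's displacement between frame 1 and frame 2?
5.2

The cyan circle moved from (10.6, 13.0) to (5.6, 11.5), a distance of √(5.0² + 1.5²) ≈ 5.2.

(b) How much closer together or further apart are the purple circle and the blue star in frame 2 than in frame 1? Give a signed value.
-5.3

Distance in frame 1: 13.0. Distance in frame 2: 7.7.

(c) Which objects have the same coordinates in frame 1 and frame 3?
the green star, the brown pentagon, the pink pentagon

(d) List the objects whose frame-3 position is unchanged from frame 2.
the green star, the brown pentagon, the pink pentagon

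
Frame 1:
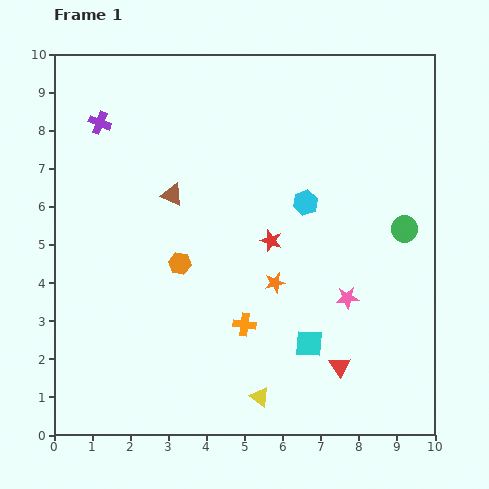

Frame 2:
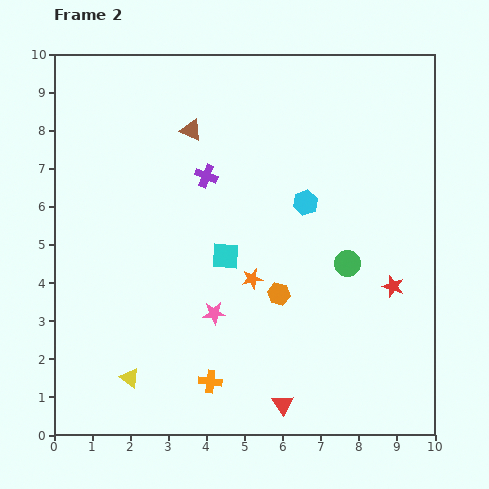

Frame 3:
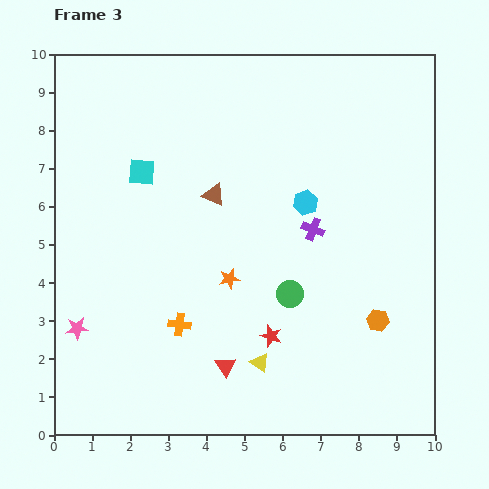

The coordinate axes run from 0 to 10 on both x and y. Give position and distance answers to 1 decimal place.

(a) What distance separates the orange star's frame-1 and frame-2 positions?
0.6

The orange star moved from (5.8, 4.0) to (5.2, 4.1), a distance of √(0.6² + 0.1²) ≈ 0.6.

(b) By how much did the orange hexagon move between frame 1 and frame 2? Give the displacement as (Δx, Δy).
(2.6, -0.8)

The orange hexagon was at (3.3, 4.5) in frame 1 and (5.9, 3.7) in frame 2.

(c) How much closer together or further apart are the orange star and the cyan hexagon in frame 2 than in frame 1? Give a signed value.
+0.2

Distance in frame 1: 2.2. Distance in frame 2: 2.4.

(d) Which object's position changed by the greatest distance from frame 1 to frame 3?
the pink star

(moved 7.1; next 6.3)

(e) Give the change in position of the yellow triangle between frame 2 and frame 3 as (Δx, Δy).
(3.4, 0.4)

The yellow triangle was at (2.0, 1.5) in frame 2 and (5.4, 1.9) in frame 3.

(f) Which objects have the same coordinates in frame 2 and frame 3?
the cyan hexagon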